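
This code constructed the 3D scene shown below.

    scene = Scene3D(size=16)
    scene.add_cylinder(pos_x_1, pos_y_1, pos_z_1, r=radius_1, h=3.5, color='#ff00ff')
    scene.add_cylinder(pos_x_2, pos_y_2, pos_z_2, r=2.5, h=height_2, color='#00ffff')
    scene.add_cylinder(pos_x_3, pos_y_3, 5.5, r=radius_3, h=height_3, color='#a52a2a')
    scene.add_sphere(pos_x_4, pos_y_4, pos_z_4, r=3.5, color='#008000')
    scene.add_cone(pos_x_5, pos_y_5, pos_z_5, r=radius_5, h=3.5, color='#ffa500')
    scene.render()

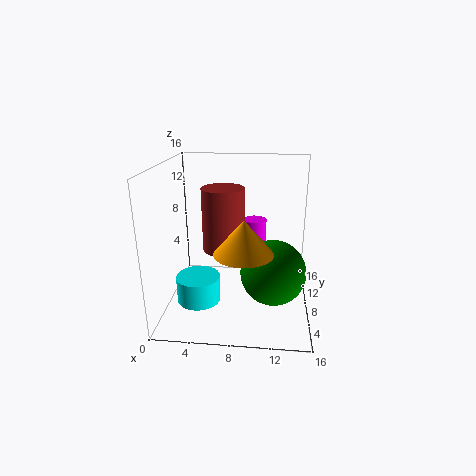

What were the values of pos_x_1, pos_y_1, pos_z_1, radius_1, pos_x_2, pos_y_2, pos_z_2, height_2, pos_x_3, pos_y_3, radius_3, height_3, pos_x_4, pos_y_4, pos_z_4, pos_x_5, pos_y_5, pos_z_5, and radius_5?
pos_x_1 = 9.5; pos_y_1 = 14.5; pos_z_1 = 4.5; radius_1 = 1.5; pos_x_2 = 3.5; pos_y_2 = 7; pos_z_2 = 0.5; height_2 = 3; pos_x_3 = 6; pos_y_3 = 10.5; radius_3 = 2.5; height_3 = 7.5; pos_x_4 = 12; pos_y_4 = 6; pos_z_4 = 5; pos_x_5 = 9; pos_y_5 = 4; pos_z_5 = 8; radius_5 = 3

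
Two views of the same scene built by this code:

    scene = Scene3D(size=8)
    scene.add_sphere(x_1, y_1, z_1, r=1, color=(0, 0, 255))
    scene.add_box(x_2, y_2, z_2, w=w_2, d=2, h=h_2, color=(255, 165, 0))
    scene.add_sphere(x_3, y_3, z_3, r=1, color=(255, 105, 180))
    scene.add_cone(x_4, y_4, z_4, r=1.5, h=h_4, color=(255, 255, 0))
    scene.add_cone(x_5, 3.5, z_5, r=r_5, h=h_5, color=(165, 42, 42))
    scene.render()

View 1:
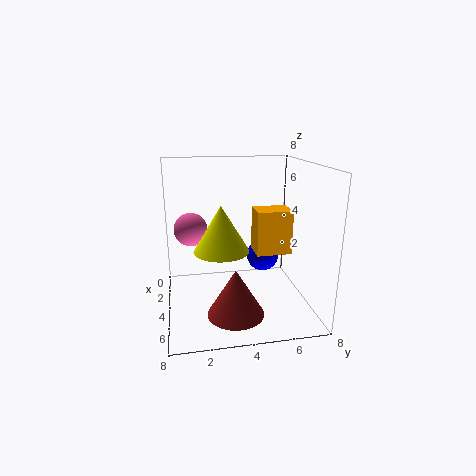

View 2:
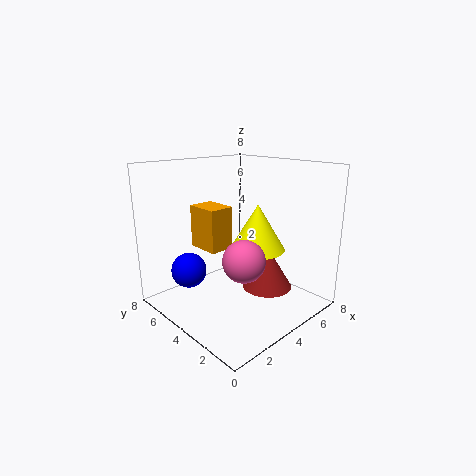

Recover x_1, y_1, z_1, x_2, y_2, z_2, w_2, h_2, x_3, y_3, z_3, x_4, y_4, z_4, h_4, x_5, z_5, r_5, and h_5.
x_1 = 2, y_1 = 6, z_1 = 2, x_2 = 3, y_2 = 5, z_2 = 3, w_2 = 1.5, h_2 = 2.5, x_3 = 2, y_3 = 1.5, z_3 = 4, x_4 = 4.5, y_4 = 3, z_4 = 3.5, h_4 = 2.5, x_5 = 6, z_5 = 0.5, r_5 = 1.5, h_5 = 2.5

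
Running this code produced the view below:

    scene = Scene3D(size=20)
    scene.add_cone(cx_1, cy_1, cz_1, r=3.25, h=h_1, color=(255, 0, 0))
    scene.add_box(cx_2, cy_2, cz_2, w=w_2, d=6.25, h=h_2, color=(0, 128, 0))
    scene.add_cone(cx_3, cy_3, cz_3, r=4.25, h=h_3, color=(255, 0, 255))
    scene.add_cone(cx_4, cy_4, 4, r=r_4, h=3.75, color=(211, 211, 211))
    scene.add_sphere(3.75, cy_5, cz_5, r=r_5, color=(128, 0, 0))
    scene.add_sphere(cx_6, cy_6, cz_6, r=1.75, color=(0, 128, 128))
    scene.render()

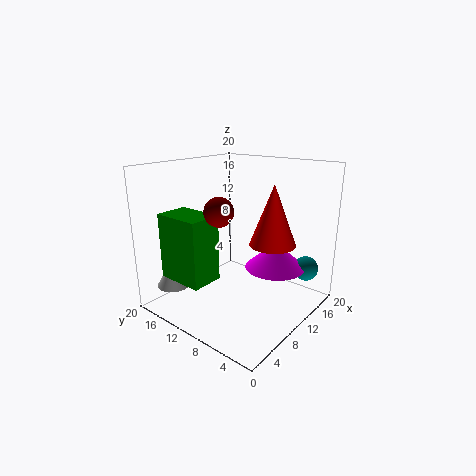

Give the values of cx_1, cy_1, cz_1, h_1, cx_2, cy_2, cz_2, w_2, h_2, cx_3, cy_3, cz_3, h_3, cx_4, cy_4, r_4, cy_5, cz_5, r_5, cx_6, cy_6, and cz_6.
cx_1 = 13
cy_1 = 6.25
cz_1 = 9
h_1 = 8.5
cx_2 = 1
cy_2 = 9.25
cz_2 = 6
w_2 = 4.25
h_2 = 8.5
cx_3 = 13.5
cy_3 = 6
cz_3 = 5.5
h_3 = 3.75
cx_4 = 2.75
cy_4 = 15.5
r_4 = 2.25
cy_5 = 7.75
cz_5 = 15.5
r_5 = 1.75
cx_6 = 16.25
cy_6 = 2.5
cz_6 = 5.25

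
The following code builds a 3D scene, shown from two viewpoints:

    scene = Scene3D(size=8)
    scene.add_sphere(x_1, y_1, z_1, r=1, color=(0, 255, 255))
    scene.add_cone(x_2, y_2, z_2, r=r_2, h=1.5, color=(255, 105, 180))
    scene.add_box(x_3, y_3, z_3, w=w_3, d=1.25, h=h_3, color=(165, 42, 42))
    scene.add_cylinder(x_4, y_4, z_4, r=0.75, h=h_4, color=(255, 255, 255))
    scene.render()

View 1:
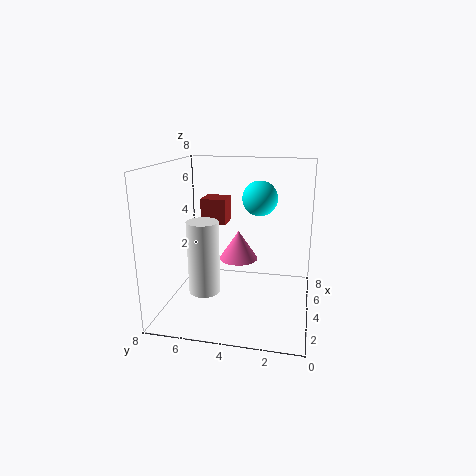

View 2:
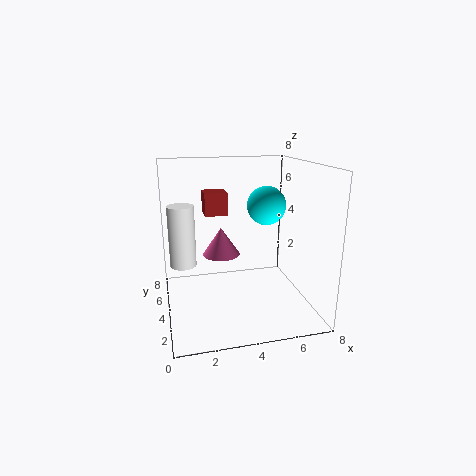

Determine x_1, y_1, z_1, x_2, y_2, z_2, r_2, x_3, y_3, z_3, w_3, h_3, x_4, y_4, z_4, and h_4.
x_1 = 5.25; y_1 = 3; z_1 = 6; x_2 = 3; y_2 = 3.75; z_2 = 3.25; r_2 = 1; x_3 = 2.25; y_3 = 4.25; z_3 = 5.25; w_3 = 1.25; h_3 = 1.25; x_4 = 1; y_4 = 5; z_4 = 2.25; h_4 = 3.5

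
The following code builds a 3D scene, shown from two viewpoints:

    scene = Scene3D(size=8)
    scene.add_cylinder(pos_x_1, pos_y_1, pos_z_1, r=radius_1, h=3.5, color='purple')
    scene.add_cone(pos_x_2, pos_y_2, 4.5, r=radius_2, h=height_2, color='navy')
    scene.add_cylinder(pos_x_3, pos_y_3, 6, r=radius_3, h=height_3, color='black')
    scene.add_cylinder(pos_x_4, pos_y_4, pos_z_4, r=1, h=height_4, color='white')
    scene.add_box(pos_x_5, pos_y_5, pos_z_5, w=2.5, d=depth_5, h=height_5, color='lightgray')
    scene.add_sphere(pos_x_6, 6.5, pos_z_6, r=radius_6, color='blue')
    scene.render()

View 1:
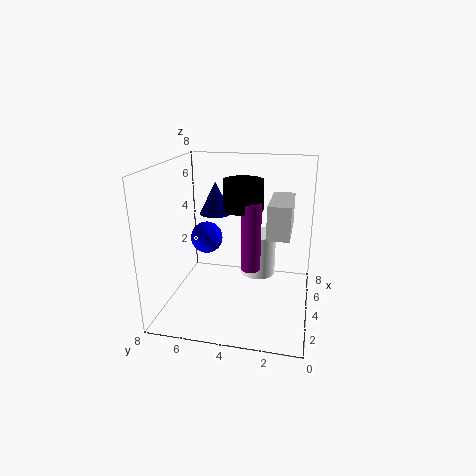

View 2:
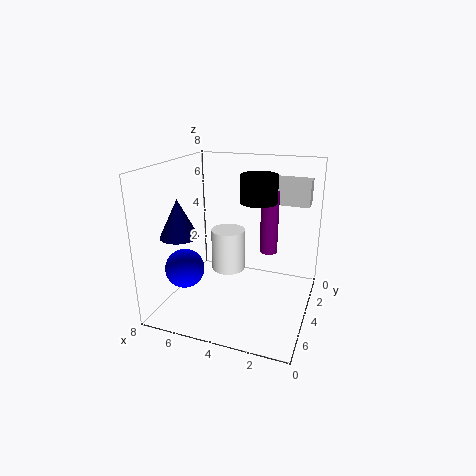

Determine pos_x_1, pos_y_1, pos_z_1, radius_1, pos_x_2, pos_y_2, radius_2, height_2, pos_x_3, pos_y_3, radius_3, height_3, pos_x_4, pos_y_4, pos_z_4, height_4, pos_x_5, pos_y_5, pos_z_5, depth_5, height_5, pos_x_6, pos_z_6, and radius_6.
pos_x_1 = 2.5
pos_y_1 = 3
pos_z_1 = 3
radius_1 = 0.5
pos_x_2 = 6.5
pos_y_2 = 6
radius_2 = 1
height_2 = 2
pos_x_3 = 3
pos_y_3 = 3.5
radius_3 = 1
height_3 = 1.5
pos_x_4 = 5
pos_y_4 = 3
pos_z_4 = 1.5
height_4 = 2.5
pos_x_5 = 0.5
pos_y_5 = 1
pos_z_5 = 5.5
depth_5 = 1
height_5 = 1.5
pos_x_6 = 6
pos_z_6 = 3
radius_6 = 1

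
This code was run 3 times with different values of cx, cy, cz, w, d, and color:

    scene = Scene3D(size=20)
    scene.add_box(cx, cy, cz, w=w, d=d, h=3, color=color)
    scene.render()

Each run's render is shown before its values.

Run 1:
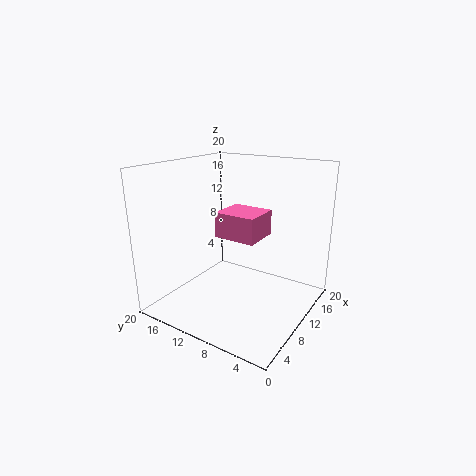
cx = 3.5; cy = 4; cz = 12.5; w = 4.5; d = 5; color = 'hotpink'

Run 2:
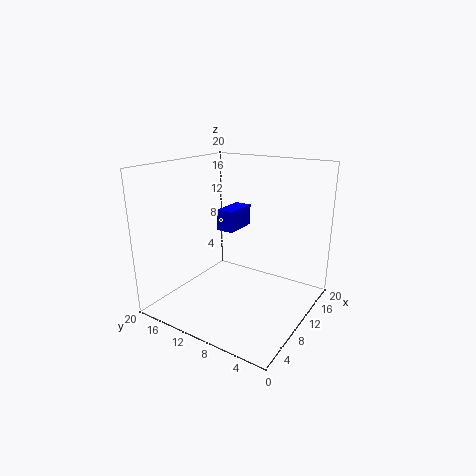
cx = 10; cy = 11; cz = 10.5; w = 5; d = 2.5; color = 'blue'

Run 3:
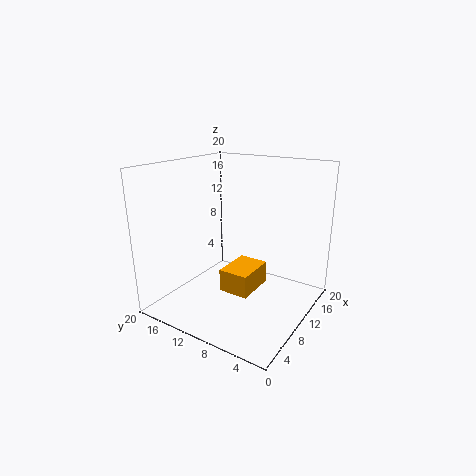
cx = 5.5; cy = 6; cz = 4; w = 5.5; d = 4; color = 'orange'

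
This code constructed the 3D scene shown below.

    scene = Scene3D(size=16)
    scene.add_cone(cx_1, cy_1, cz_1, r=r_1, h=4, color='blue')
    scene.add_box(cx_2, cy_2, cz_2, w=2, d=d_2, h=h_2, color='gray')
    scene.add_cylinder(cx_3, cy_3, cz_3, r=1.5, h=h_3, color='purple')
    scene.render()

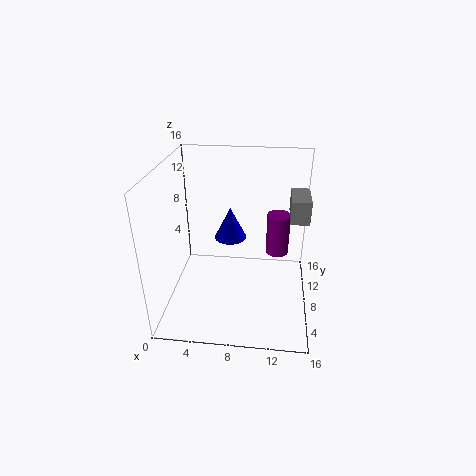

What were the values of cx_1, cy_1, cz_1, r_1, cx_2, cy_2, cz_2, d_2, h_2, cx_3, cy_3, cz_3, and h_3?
cx_1 = 6.5, cy_1 = 12.5, cz_1 = 5.5, r_1 = 2, cx_2 = 13.5, cy_2 = 7, cz_2 = 10.5, d_2 = 4, h_2 = 2.5, cx_3 = 12.5, cy_3 = 14.5, cz_3 = 2.5, h_3 = 5.5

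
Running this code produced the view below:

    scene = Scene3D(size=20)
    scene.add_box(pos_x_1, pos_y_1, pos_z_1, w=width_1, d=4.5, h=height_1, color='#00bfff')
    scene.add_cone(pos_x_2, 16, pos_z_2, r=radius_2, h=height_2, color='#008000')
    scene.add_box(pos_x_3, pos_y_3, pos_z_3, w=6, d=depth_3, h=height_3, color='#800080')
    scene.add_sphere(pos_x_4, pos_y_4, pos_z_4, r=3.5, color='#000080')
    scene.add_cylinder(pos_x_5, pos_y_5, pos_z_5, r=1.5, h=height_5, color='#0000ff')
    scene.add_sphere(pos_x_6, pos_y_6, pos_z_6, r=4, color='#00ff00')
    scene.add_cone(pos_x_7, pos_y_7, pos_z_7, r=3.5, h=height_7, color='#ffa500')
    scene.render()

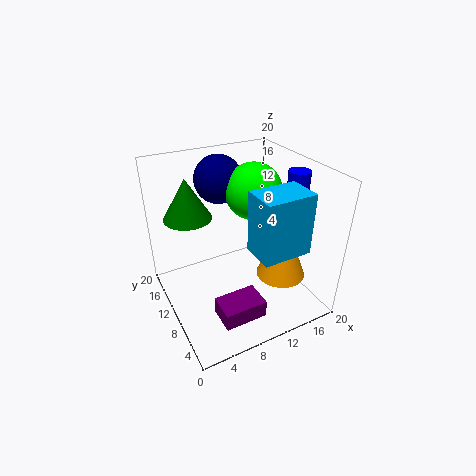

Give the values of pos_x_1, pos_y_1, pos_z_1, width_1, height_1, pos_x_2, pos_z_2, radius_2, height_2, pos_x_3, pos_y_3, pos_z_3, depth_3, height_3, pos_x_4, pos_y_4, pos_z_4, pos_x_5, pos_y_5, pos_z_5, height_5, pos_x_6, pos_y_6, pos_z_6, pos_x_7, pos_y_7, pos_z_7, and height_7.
pos_x_1 = 9.5, pos_y_1 = 2, pos_z_1 = 10.5, width_1 = 6.5, height_1 = 8, pos_x_2 = 5, pos_z_2 = 11.5, radius_2 = 3.5, height_2 = 6, pos_x_3 = 5, pos_y_3 = 3.5, pos_z_3 = 0.5, depth_3 = 4, height_3 = 2.5, pos_x_4 = 10, pos_y_4 = 16, pos_z_4 = 16.5, pos_x_5 = 18, pos_y_5 = 8, pos_z_5 = 14.5, height_5 = 4.5, pos_x_6 = 13.5, pos_y_6 = 12, pos_z_6 = 15.5, pos_x_7 = 15.5, pos_y_7 = 7, pos_z_7 = 4, height_7 = 9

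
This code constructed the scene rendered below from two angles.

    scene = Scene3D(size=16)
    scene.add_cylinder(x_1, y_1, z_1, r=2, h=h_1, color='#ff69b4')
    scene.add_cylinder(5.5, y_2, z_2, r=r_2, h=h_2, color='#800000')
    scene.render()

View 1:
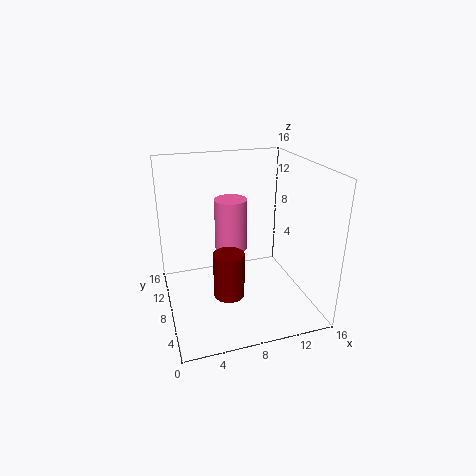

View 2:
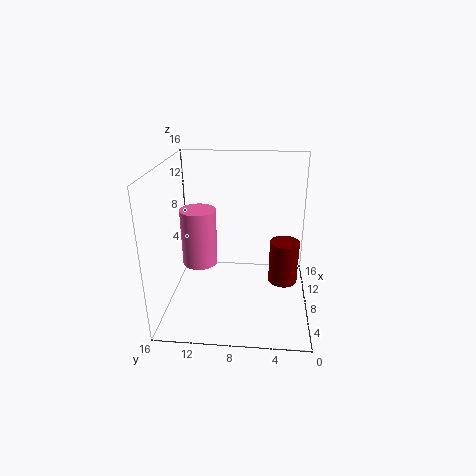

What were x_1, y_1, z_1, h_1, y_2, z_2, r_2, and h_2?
x_1 = 8.5
y_1 = 12.5
z_1 = 4.5
h_1 = 6.5
y_2 = 3
z_2 = 4.5
r_2 = 1.5
h_2 = 4.5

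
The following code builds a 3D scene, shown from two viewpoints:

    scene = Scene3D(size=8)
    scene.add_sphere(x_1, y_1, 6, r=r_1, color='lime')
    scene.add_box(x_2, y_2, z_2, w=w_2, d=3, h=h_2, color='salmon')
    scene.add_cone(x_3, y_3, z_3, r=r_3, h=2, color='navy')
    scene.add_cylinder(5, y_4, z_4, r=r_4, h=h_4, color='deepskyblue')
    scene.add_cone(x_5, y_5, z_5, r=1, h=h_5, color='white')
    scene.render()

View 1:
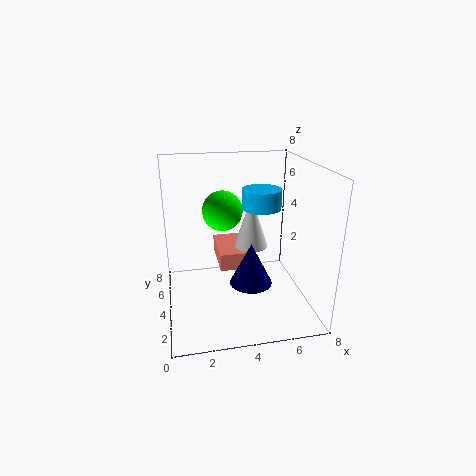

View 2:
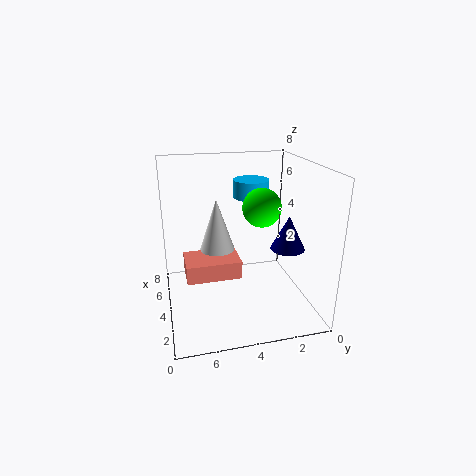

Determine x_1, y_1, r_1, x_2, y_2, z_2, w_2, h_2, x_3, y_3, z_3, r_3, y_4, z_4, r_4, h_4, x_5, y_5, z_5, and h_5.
x_1 = 3
y_1 = 3
r_1 = 1
x_2 = 3
y_2 = 4
z_2 = 2
w_2 = 2
h_2 = 1
x_3 = 4
y_3 = 1
z_3 = 3
r_3 = 1
y_4 = 3
z_4 = 6
r_4 = 1
h_4 = 1
x_5 = 5
y_5 = 5
z_5 = 3
h_5 = 3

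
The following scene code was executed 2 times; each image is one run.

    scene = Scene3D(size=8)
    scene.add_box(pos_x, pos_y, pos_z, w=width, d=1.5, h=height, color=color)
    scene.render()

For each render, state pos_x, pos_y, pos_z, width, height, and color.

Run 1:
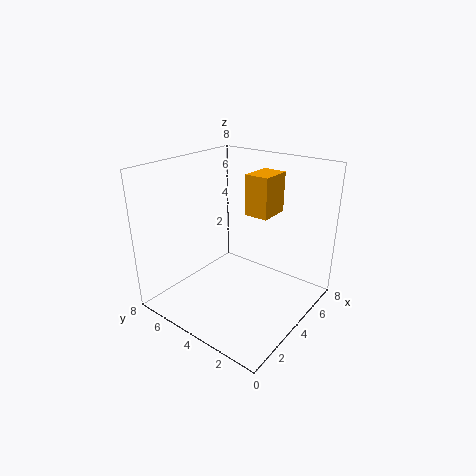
pos_x = 6, pos_y = 3.5, pos_z = 4.5, width = 2, height = 2.5, color = 'orange'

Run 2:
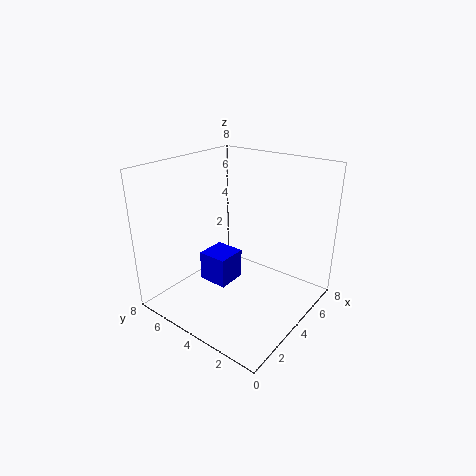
pos_x = 1.5, pos_y = 3, pos_z = 2.5, width = 1.5, height = 1.5, color = 'blue'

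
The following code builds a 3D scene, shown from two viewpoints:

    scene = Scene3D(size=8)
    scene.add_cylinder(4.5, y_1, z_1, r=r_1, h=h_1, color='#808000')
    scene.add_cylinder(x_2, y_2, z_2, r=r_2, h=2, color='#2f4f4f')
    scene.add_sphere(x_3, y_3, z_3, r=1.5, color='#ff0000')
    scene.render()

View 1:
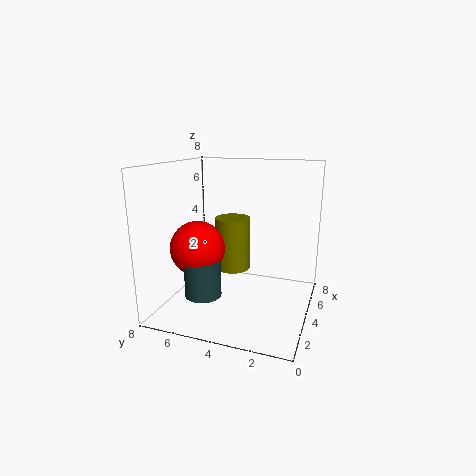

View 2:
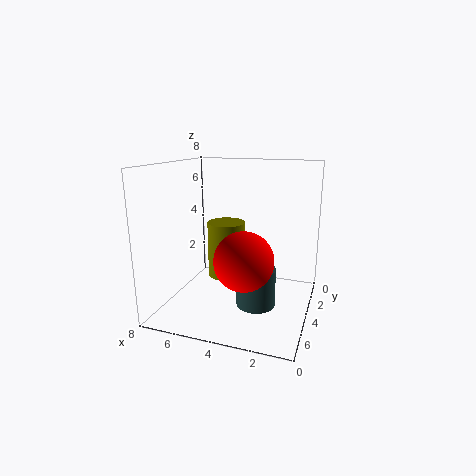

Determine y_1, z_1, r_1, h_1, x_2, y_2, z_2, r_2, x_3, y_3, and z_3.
y_1 = 4.5, z_1 = 2, r_1 = 1, h_1 = 3, x_2 = 2.5, y_2 = 5.5, z_2 = 1, r_2 = 1, x_3 = 3, y_3 = 6, z_3 = 3.5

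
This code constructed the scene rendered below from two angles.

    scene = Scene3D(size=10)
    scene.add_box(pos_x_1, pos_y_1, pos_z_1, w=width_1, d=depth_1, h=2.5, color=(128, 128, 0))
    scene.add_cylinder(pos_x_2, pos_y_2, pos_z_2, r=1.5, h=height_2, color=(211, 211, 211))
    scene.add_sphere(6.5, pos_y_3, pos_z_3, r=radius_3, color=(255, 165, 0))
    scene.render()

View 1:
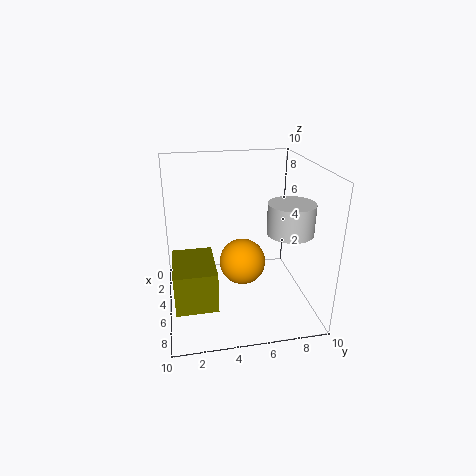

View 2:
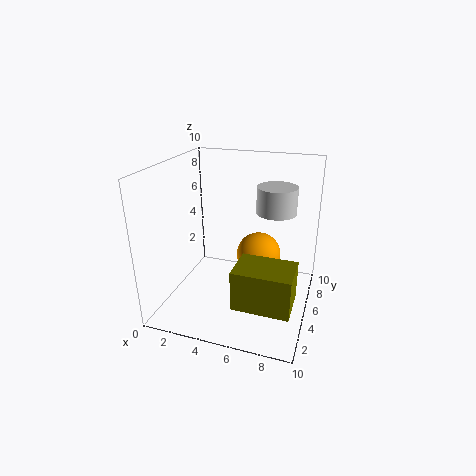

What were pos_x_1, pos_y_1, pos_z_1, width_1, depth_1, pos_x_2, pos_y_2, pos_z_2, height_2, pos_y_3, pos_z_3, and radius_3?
pos_x_1 = 6
pos_y_1 = 0.5
pos_z_1 = 2.5
width_1 = 3.5
depth_1 = 2.5
pos_x_2 = 7
pos_y_2 = 8
pos_z_2 = 6
height_2 = 2
pos_y_3 = 5
pos_z_3 = 4
radius_3 = 1.5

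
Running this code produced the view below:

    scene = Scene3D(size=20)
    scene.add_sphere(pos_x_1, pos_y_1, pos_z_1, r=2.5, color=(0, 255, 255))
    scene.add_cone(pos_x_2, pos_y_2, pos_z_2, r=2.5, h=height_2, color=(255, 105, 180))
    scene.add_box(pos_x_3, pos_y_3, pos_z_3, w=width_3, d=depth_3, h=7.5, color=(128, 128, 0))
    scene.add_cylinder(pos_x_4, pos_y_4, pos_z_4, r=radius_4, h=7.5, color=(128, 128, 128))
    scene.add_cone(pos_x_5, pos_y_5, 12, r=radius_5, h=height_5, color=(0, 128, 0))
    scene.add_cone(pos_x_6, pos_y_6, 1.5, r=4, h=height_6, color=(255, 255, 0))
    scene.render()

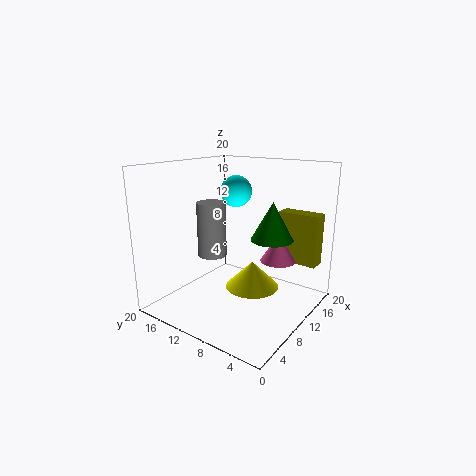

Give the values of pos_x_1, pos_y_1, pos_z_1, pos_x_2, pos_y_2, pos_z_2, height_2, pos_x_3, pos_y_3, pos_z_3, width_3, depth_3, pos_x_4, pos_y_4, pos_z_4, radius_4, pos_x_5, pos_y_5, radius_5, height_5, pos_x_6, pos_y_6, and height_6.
pos_x_1 = 16.5, pos_y_1 = 15, pos_z_1 = 15, pos_x_2 = 13.5, pos_y_2 = 5.5, pos_z_2 = 6.5, height_2 = 4, pos_x_3 = 16, pos_y_3 = 1, pos_z_3 = 5.5, width_3 = 2.5, depth_3 = 6, pos_x_4 = 8, pos_y_4 = 13, pos_z_4 = 7.5, radius_4 = 2, pos_x_5 = 7, pos_y_5 = 3, radius_5 = 2.5, height_5 = 4.5, pos_x_6 = 13, pos_y_6 = 9.5, height_6 = 4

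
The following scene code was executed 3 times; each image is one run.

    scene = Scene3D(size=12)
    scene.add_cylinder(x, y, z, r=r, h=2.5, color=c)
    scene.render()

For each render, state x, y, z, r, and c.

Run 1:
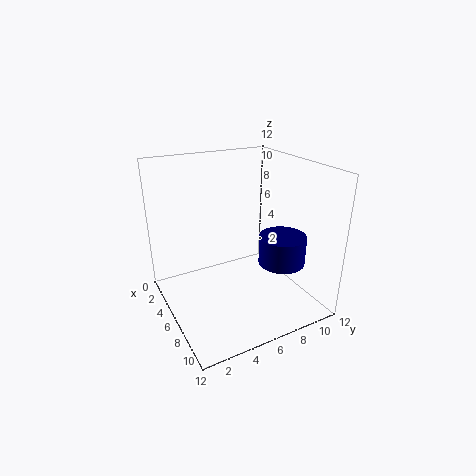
x = 7.5; y = 9.5; z = 3.5; r = 2; c = 'navy'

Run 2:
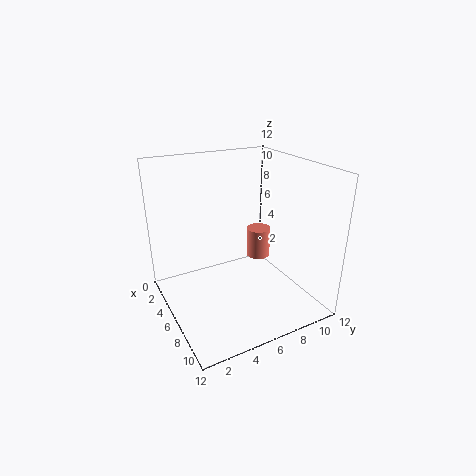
x = 6; y = 8; z = 4; r = 1; c = 'salmon'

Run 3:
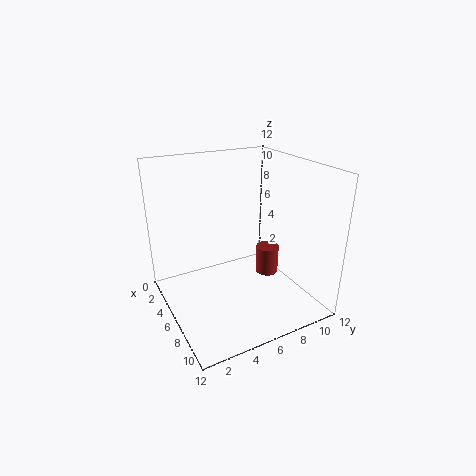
x = 6; y = 9; z = 2; r = 1; c = 'brown'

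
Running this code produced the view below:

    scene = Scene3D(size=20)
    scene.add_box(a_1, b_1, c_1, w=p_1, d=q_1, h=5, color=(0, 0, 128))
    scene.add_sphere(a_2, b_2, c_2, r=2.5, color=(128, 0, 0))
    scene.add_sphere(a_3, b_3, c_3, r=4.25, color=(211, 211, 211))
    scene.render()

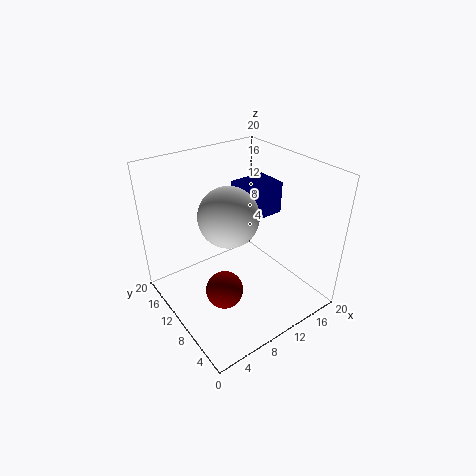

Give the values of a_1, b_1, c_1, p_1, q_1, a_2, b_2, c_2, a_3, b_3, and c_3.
a_1 = 14
b_1 = 12.25
c_1 = 10
p_1 = 6
q_1 = 5
a_2 = 5.75
b_2 = 7.25
c_2 = 4.75
a_3 = 9.5
b_3 = 11.5
c_3 = 12.75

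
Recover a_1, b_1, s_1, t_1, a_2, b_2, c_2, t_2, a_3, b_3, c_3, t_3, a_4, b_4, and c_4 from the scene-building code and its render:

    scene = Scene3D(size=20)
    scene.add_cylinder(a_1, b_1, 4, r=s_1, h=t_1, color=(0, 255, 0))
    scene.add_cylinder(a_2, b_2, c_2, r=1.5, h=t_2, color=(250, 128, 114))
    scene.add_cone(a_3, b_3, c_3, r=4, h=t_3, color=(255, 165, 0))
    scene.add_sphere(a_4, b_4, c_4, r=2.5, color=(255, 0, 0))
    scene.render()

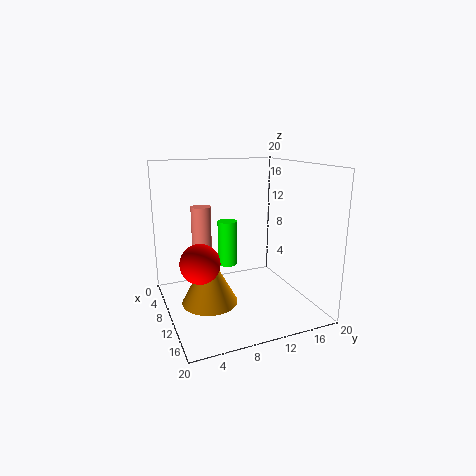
a_1 = 4.5
b_1 = 10.5
s_1 = 1.5
t_1 = 7
a_2 = 4
b_2 = 6.5
c_2 = 4.5
t_2 = 9
a_3 = 9
b_3 = 6
c_3 = 0.5
t_3 = 7.5
a_4 = 13.5
b_4 = 3.5
c_4 = 8.5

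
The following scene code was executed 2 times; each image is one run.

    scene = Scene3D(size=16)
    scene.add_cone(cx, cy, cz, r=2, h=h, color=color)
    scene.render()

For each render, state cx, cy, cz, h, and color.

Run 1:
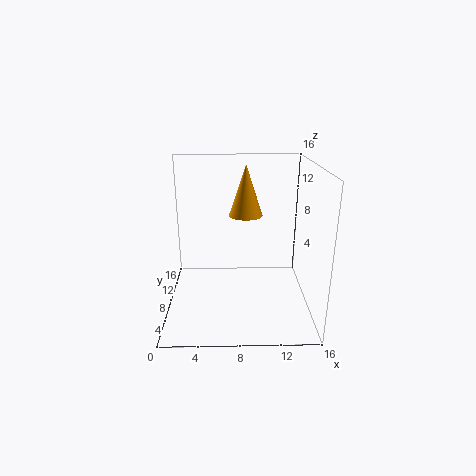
cx = 9
cy = 11.5
cz = 9.5
h = 6
color = 'orange'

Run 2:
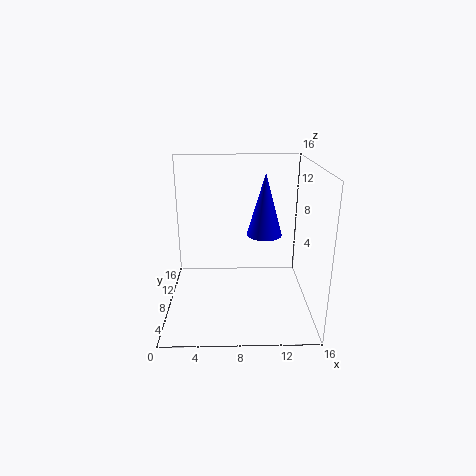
cx = 11
cy = 9
cz = 8
h = 7
color = 'blue'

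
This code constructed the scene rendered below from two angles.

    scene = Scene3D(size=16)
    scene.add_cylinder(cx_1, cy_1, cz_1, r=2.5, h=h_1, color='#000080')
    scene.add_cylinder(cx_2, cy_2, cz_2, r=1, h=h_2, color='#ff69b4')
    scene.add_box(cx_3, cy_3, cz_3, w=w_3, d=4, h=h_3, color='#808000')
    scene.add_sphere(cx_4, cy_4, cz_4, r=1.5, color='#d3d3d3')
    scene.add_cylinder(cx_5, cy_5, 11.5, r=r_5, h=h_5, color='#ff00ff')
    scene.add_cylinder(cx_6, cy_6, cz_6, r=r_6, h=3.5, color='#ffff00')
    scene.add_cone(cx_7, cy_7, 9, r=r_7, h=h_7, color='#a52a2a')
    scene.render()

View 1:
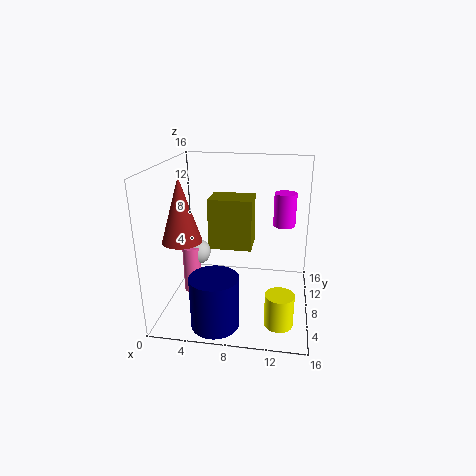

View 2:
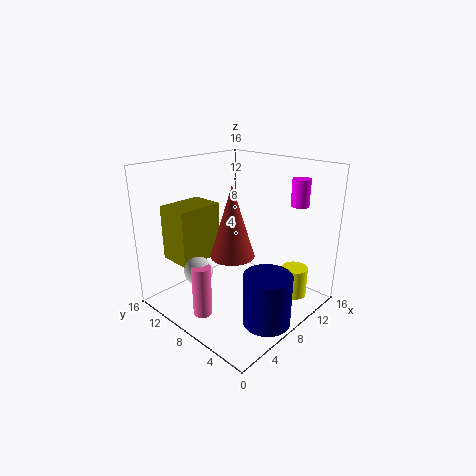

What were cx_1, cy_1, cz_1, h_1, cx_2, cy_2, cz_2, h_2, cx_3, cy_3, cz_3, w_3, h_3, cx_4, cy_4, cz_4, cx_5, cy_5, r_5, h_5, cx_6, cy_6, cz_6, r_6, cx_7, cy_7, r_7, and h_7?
cx_1 = 6.5
cy_1 = 2.5
cz_1 = 0.5
h_1 = 5.5
cx_2 = 2.5
cy_2 = 8
cz_2 = 1
h_2 = 5.5
cx_3 = 3.5
cy_3 = 12
cz_3 = 4.5
w_3 = 5.5
h_3 = 6.5
cx_4 = 3
cy_4 = 9
cz_4 = 5.5
cx_5 = 13
cy_5 = 3.5
r_5 = 1
h_5 = 3
cx_6 = 13
cy_6 = 3.5
cz_6 = 0.5
r_6 = 1.5
cx_7 = 3
cy_7 = 4
r_7 = 2
h_7 = 6.5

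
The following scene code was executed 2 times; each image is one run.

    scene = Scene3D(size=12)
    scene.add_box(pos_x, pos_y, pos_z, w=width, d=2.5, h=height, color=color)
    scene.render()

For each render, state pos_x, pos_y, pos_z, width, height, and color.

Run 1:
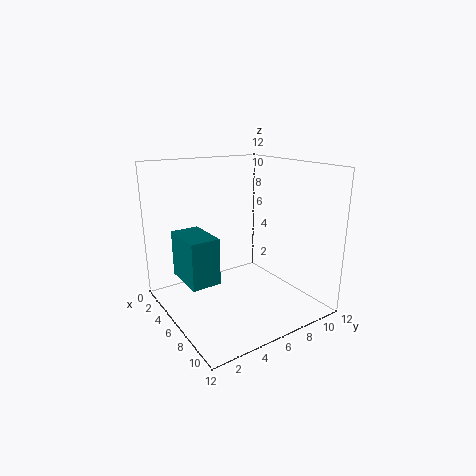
pos_x = 2; pos_y = 1.75; pos_z = 2.25; width = 4; height = 4; color = 'teal'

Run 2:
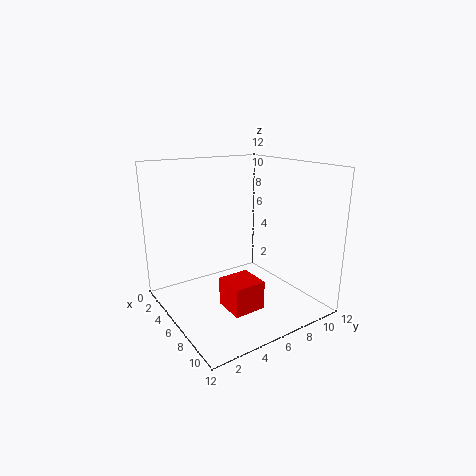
pos_x = 7.5; pos_y = 3.25; pos_z = 1.5; width = 2.5; height = 2.25; color = 'red'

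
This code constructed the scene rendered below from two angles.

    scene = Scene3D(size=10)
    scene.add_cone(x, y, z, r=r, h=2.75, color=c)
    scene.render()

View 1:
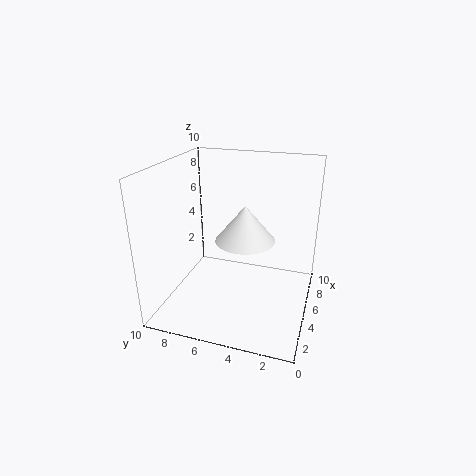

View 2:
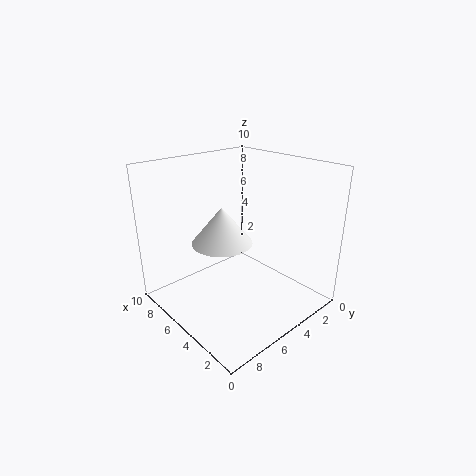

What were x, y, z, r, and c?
x = 6.75, y = 5, z = 4, r = 2.25, c = 'white'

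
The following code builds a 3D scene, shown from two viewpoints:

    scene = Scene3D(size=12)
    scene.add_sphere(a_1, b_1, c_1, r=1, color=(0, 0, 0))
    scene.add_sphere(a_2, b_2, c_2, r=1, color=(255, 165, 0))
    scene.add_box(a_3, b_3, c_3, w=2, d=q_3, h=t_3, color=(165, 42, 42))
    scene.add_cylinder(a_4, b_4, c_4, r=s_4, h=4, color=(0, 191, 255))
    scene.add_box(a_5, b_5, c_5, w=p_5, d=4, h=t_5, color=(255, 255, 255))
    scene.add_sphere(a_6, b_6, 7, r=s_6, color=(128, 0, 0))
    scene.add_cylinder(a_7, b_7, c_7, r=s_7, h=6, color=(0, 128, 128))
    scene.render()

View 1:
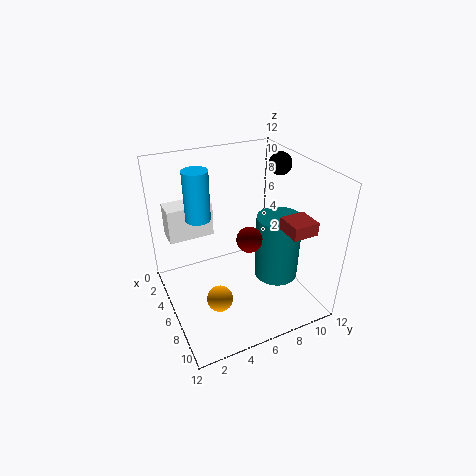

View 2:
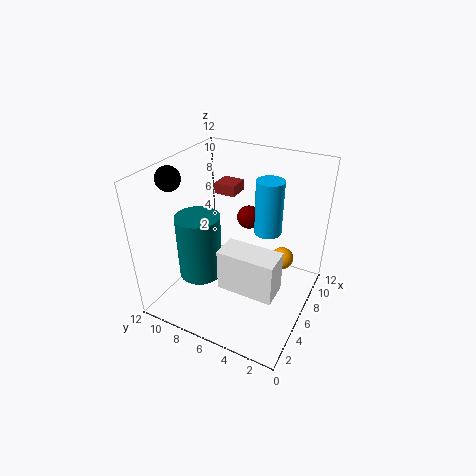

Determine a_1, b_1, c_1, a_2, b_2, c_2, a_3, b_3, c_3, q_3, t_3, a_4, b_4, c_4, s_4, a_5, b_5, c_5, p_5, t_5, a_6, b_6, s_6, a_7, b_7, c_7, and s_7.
a_1 = 4, b_1 = 11, c_1 = 11, a_2 = 9, b_2 = 3, c_2 = 3, a_3 = 9, b_3 = 8, c_3 = 8, q_3 = 2, t_3 = 1, a_4 = 5, b_4 = 3, c_4 = 8, s_4 = 1, a_5 = 1, b_5 = 1, c_5 = 5, p_5 = 2, t_5 = 3, a_6 = 8, b_6 = 6, s_6 = 1, a_7 = 6, b_7 = 10, c_7 = 1, s_7 = 2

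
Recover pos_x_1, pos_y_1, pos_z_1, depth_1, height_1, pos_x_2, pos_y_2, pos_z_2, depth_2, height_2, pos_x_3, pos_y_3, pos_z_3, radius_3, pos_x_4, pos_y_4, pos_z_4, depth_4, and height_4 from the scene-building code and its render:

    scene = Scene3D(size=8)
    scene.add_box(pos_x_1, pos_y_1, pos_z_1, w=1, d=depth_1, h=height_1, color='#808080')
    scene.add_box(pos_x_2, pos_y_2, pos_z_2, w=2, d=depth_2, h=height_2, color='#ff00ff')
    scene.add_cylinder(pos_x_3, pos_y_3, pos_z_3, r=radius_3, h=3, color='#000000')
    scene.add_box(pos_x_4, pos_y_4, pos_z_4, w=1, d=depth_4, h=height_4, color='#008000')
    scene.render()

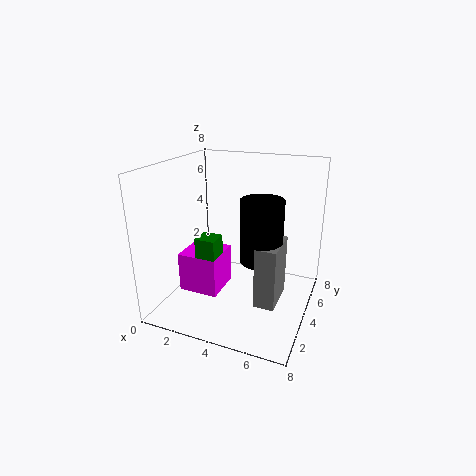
pos_x_1 = 6
pos_y_1 = 1
pos_z_1 = 2
depth_1 = 2
height_1 = 3
pos_x_2 = 2
pos_y_2 = 1
pos_z_2 = 2
depth_2 = 2
height_2 = 2
pos_x_3 = 6
pos_y_3 = 2
pos_z_3 = 4
radius_3 = 1
pos_x_4 = 3
pos_y_4 = 1
pos_z_4 = 3
depth_4 = 1
height_4 = 2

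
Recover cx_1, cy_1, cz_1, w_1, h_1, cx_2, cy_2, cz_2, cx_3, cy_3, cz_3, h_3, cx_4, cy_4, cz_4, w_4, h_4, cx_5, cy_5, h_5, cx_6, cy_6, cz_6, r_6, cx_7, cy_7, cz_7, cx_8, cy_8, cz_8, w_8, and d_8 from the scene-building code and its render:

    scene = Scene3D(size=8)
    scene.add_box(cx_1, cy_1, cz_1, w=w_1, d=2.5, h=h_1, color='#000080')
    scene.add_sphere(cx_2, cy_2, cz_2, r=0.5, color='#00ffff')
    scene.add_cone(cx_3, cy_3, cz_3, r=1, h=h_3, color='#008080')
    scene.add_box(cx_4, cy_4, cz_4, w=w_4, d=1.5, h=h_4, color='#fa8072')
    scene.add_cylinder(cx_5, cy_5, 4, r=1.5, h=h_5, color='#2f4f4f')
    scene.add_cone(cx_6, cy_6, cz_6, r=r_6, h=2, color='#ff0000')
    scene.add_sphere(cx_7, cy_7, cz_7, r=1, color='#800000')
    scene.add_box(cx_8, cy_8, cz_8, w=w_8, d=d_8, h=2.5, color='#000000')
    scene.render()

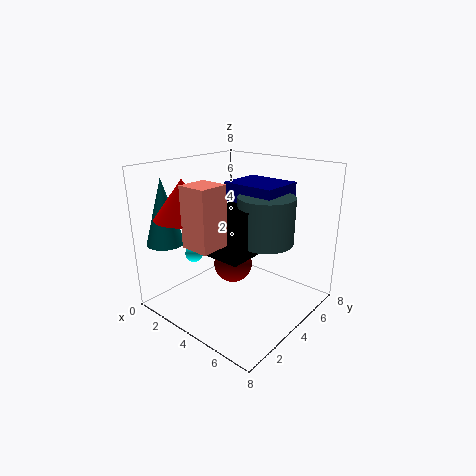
cx_1 = 3
cy_1 = 4
cz_1 = 6
w_1 = 3
h_1 = 1
cx_2 = 2
cy_2 = 2.5
cz_2 = 3
cx_3 = 1.5
cy_3 = 1
cz_3 = 4
h_3 = 3.5
cx_4 = 3.5
cy_4 = 0.5
cz_4 = 4.5
w_4 = 1.5
h_4 = 3
cx_5 = 5.5
cy_5 = 4.5
h_5 = 2.5
cx_6 = 2.5
cy_6 = 1.5
cz_6 = 5.5
r_6 = 1.5
cx_7 = 4.5
cy_7 = 3
cz_7 = 3
cx_8 = 3.5
cy_8 = 2
cz_8 = 3.5
w_8 = 2
d_8 = 2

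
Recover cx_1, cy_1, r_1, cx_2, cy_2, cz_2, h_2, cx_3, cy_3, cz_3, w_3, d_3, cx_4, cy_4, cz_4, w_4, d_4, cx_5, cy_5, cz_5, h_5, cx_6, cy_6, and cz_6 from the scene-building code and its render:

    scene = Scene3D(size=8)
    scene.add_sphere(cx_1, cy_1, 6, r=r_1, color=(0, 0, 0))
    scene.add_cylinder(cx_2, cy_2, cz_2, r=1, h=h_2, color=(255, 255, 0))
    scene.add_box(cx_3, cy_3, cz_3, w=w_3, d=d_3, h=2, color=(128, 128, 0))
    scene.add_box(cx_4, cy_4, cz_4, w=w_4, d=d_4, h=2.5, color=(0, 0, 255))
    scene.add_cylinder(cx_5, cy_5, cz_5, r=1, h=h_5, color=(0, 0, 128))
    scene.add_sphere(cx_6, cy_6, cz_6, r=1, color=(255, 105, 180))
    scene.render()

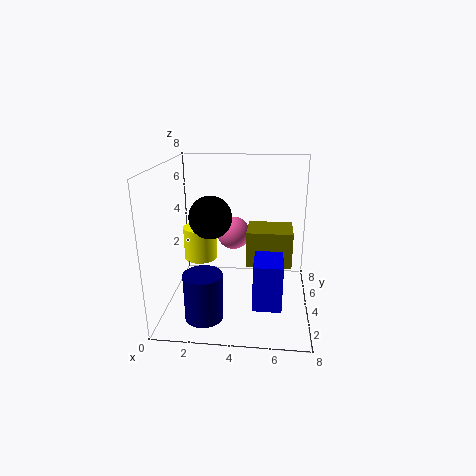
cx_1 = 3, cy_1 = 1.5, r_1 = 1, cx_2 = 1.5, cy_2 = 5.5, cz_2 = 2, h_2 = 2, cx_3 = 4.5, cy_3 = 3.5, cz_3 = 2.5, w_3 = 2.5, d_3 = 2, cx_4 = 5, cy_4 = 1.5, cz_4 = 1, w_4 = 1.5, d_4 = 2, cx_5 = 2.5, cy_5 = 1.5, cz_5 = 0.5, h_5 = 2.5, cx_6 = 3.5, cy_6 = 6, cz_6 = 3.5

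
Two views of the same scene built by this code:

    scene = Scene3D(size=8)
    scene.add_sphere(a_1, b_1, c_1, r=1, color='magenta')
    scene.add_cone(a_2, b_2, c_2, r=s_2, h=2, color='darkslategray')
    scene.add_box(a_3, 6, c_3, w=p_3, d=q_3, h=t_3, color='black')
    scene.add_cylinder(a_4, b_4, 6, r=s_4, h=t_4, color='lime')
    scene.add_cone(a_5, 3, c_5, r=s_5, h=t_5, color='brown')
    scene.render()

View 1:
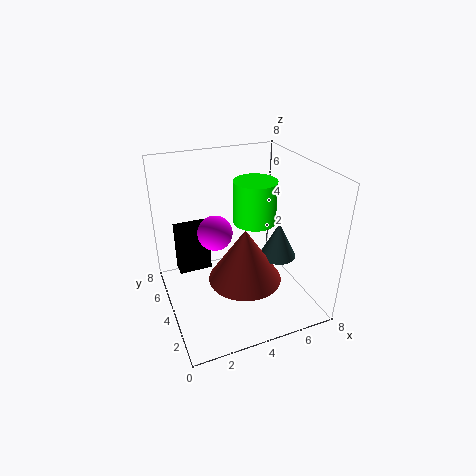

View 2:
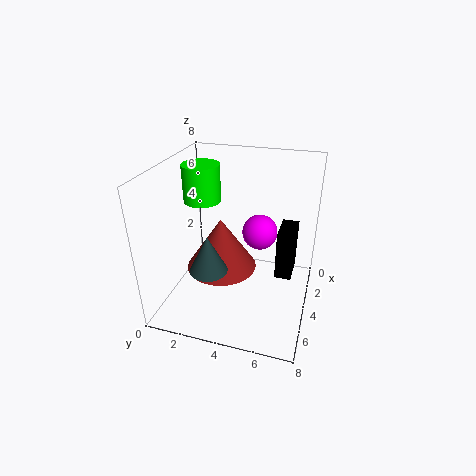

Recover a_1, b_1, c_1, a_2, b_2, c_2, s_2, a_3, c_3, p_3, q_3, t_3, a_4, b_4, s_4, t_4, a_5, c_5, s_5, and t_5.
a_1 = 3, b_1 = 5, c_1 = 4, a_2 = 6, b_2 = 3, c_2 = 3, s_2 = 1, a_3 = 1, c_3 = 1, p_3 = 2, q_3 = 1, t_3 = 3, a_4 = 4, b_4 = 2, s_4 = 1, t_4 = 2, a_5 = 4, c_5 = 2, s_5 = 2, t_5 = 3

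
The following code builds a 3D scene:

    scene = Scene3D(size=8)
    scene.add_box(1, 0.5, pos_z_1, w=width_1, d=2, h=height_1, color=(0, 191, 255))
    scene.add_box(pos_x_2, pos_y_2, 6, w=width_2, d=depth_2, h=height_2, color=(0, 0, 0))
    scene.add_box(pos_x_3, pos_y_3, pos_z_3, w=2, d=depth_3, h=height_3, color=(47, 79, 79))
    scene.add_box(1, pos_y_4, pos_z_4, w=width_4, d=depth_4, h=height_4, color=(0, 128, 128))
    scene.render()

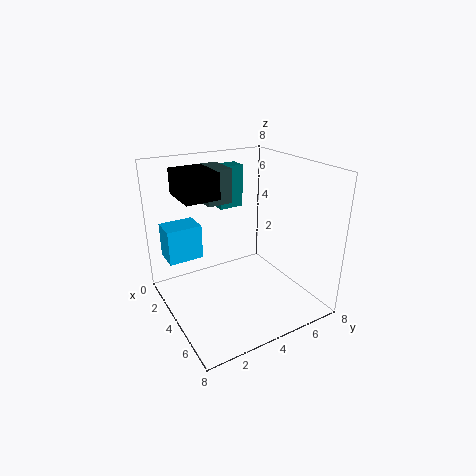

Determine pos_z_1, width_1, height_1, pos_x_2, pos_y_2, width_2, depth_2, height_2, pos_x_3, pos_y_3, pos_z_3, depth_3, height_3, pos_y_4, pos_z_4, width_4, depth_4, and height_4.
pos_z_1 = 2.5, width_1 = 1.5, height_1 = 2, pos_x_2 = 0.5, pos_y_2 = 1.5, width_2 = 2.5, depth_2 = 2, height_2 = 1.5, pos_x_3 = 0.5, pos_y_3 = 3, pos_z_3 = 5.5, depth_3 = 1.5, height_3 = 2, pos_y_4 = 4, pos_z_4 = 5, width_4 = 1, depth_4 = 1.5, height_4 = 2.5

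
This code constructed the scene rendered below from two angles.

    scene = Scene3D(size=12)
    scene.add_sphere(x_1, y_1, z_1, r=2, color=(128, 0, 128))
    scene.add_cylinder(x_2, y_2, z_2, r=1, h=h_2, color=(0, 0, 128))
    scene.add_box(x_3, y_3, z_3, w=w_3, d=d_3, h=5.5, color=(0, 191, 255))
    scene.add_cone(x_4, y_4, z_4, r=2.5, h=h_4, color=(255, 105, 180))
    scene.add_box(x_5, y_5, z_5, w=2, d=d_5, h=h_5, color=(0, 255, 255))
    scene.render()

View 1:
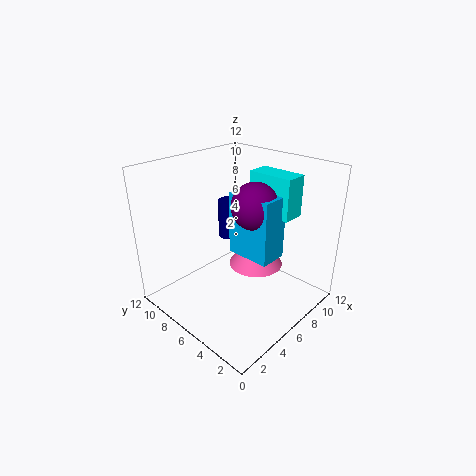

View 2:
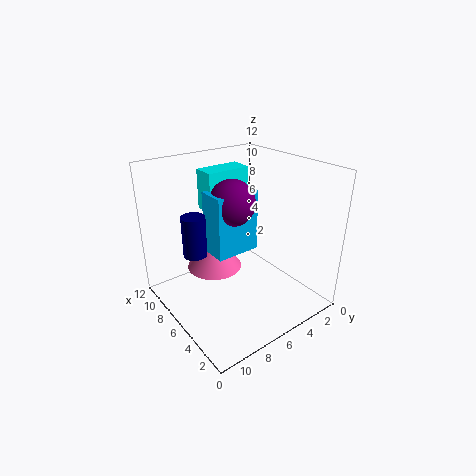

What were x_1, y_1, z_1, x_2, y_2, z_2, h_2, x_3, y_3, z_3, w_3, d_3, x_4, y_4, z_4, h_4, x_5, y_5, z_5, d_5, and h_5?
x_1 = 7.5; y_1 = 5.5; z_1 = 8.5; x_2 = 8; y_2 = 9; z_2 = 4.5; h_2 = 3.5; x_3 = 6.5; y_3 = 3.5; z_3 = 4; w_3 = 2.5; d_3 = 4; x_4 = 9; y_4 = 6.5; z_4 = 2; h_4 = 3.5; x_5 = 8.5; y_5 = 3; z_5 = 7.5; d_5 = 4; h_5 = 3.5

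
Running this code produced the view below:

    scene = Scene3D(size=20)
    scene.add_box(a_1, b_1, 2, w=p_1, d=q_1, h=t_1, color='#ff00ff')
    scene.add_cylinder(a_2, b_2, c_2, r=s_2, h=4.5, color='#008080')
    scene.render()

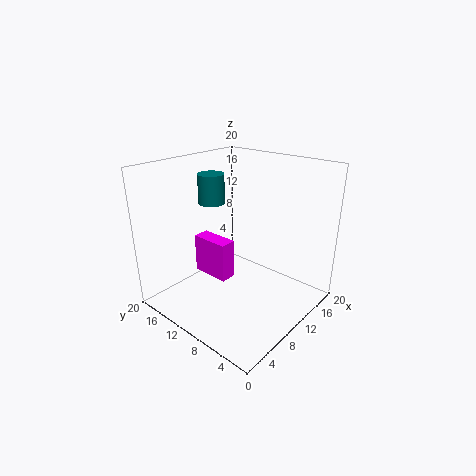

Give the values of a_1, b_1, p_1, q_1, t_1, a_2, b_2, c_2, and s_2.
a_1 = 9.5, b_1 = 12.5, p_1 = 2.5, q_1 = 6, t_1 = 6, a_2 = 12, b_2 = 17, c_2 = 13, s_2 = 2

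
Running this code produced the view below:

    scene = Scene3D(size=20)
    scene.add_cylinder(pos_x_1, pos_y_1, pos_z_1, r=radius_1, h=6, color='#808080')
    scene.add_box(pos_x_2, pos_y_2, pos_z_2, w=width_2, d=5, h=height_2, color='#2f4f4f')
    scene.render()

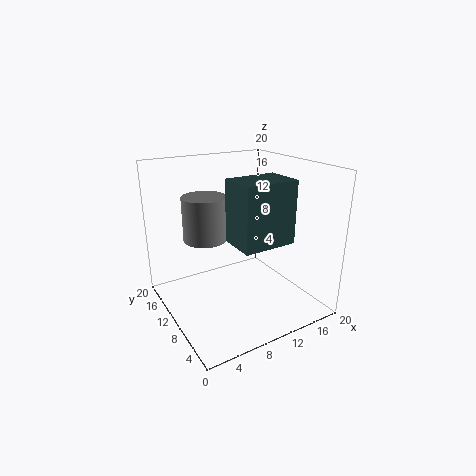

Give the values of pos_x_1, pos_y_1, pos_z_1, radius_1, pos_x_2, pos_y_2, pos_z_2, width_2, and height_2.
pos_x_1 = 6
pos_y_1 = 12
pos_z_1 = 10
radius_1 = 3
pos_x_2 = 7
pos_y_2 = 3
pos_z_2 = 11
width_2 = 7
height_2 = 8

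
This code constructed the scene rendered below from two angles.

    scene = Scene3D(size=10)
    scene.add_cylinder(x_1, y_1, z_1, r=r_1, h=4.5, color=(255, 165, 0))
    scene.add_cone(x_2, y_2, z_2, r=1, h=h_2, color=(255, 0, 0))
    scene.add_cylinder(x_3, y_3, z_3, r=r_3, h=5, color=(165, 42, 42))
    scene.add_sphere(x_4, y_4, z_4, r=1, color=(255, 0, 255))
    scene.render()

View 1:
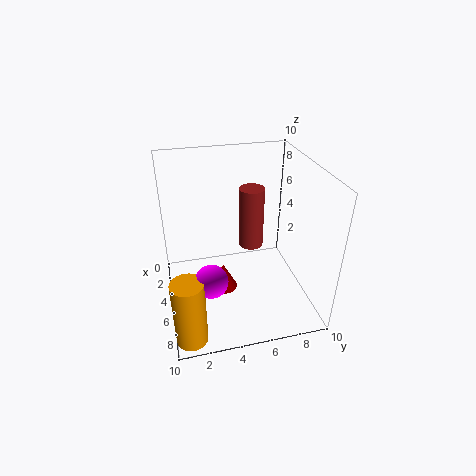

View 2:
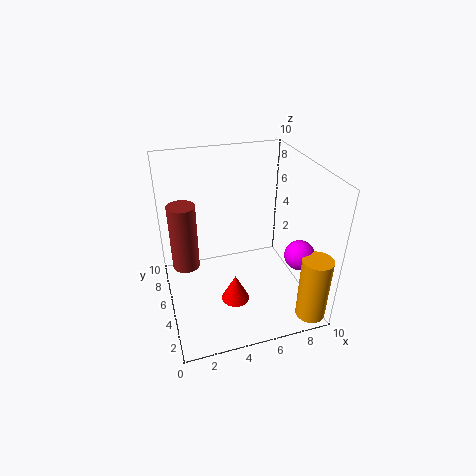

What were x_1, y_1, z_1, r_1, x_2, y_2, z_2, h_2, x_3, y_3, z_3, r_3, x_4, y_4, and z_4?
x_1 = 9
y_1 = 1
z_1 = 0.5
r_1 = 1
x_2 = 4.5
y_2 = 4
z_2 = 0.5
h_2 = 2
x_3 = 1.5
y_3 = 7
z_3 = 2
r_3 = 1
x_4 = 8.5
y_4 = 2.5
z_4 = 4.5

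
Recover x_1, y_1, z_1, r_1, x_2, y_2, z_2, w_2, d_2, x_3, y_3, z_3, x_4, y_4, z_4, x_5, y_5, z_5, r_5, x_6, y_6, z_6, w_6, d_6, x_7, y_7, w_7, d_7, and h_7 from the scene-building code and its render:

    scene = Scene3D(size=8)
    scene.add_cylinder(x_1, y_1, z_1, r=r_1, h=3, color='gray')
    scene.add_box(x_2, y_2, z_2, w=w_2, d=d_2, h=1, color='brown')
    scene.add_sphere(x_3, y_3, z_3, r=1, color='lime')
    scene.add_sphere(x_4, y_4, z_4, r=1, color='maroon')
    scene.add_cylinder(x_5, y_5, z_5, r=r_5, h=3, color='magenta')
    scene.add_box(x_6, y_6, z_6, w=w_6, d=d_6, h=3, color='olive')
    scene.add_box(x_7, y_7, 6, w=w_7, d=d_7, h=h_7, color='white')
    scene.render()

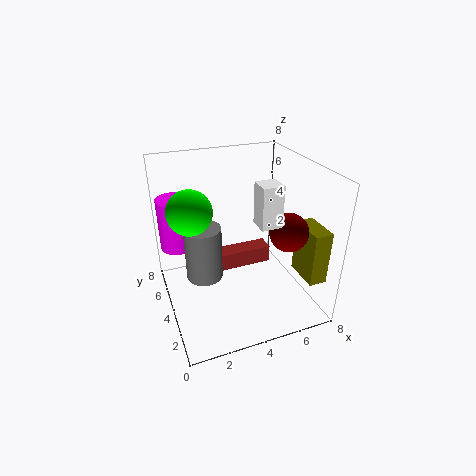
x_1 = 2; y_1 = 4; z_1 = 2; r_1 = 1; x_2 = 3; y_2 = 4; z_2 = 2; w_2 = 3; d_2 = 1; x_3 = 1; y_3 = 2; z_3 = 7; x_4 = 6; y_4 = 2; z_4 = 5; x_5 = 1; y_5 = 6; z_5 = 3; r_5 = 1; x_6 = 7; y_6 = 1; z_6 = 2; w_6 = 1; d_6 = 2; x_7 = 4; y_7 = 1; w_7 = 1; d_7 = 1; h_7 = 2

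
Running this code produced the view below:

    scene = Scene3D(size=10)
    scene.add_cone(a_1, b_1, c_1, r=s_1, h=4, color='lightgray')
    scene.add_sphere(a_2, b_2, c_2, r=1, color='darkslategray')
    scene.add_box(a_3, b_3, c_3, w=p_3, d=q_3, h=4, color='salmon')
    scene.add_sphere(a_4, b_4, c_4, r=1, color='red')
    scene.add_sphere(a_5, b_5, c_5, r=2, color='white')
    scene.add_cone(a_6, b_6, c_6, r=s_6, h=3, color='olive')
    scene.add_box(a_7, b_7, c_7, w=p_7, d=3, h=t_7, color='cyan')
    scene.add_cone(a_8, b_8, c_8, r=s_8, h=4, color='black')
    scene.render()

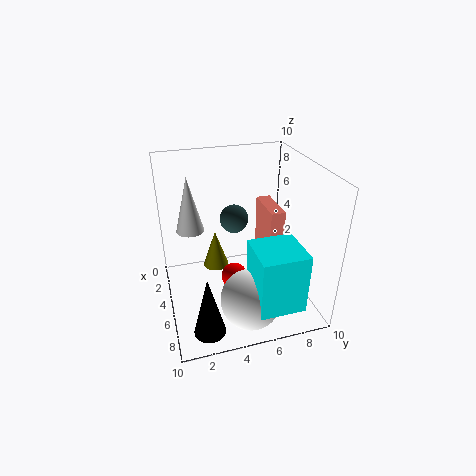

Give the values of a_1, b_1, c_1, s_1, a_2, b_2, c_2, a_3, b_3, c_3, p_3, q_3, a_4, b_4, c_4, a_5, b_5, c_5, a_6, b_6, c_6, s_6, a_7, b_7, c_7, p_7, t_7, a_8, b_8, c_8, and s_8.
a_1 = 3, b_1 = 2, c_1 = 5, s_1 = 1, a_2 = 4, b_2 = 5, c_2 = 6, a_3 = 3, b_3 = 7, c_3 = 3, p_3 = 3, q_3 = 1, a_4 = 4, b_4 = 5, c_4 = 1, a_5 = 8, b_5 = 5, c_5 = 2, a_6 = 2, b_6 = 4, c_6 = 1, s_6 = 1, a_7 = 7, b_7 = 5, c_7 = 2, p_7 = 3, t_7 = 4, a_8 = 9, b_8 = 2, c_8 = 1, s_8 = 1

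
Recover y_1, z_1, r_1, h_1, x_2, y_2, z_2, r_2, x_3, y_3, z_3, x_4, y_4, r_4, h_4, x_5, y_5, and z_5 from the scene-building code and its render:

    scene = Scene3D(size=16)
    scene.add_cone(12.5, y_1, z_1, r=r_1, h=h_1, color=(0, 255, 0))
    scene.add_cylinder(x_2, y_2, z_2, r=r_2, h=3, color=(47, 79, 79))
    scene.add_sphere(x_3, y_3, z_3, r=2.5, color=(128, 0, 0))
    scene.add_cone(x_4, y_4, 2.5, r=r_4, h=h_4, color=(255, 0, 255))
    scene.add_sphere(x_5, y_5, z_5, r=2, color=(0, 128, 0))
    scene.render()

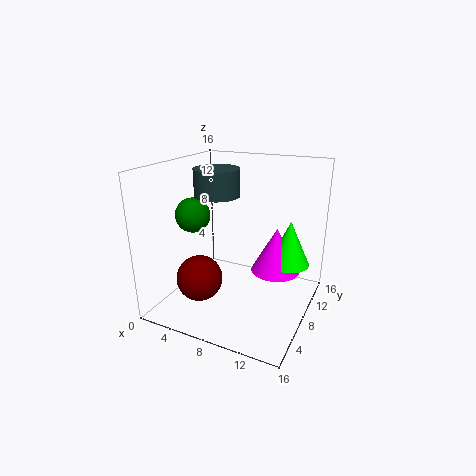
y_1 = 13, z_1 = 3.5, r_1 = 2.5, h_1 = 5.5, x_2 = 5.5, y_2 = 8, z_2 = 12.5, r_2 = 2.5, x_3 = 5, y_3 = 4.5, z_3 = 4, x_4 = 11, y_4 = 12.5, r_4 = 3, h_4 = 5.5, x_5 = 2.5, y_5 = 7.5, z_5 = 10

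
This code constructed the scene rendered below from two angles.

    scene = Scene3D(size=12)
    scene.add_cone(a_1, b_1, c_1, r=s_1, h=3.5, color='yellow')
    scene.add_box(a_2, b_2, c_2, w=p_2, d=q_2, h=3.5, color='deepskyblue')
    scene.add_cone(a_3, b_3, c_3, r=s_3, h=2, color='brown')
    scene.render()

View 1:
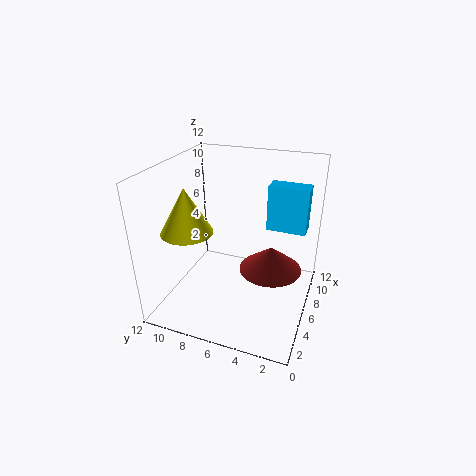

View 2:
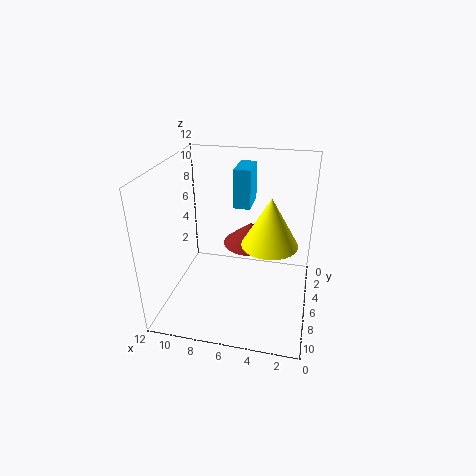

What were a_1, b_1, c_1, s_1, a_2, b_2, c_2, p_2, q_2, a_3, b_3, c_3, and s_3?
a_1 = 3; b_1 = 9; c_1 = 7.5; s_1 = 2; a_2 = 5.5; b_2 = 0.5; c_2 = 7.5; p_2 = 1.5; q_2 = 3; a_3 = 5.5; b_3 = 3; c_3 = 4; s_3 = 2.5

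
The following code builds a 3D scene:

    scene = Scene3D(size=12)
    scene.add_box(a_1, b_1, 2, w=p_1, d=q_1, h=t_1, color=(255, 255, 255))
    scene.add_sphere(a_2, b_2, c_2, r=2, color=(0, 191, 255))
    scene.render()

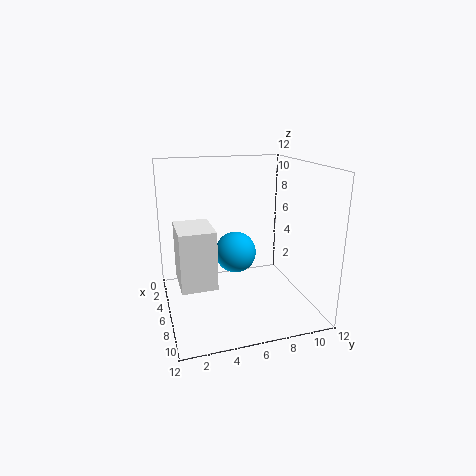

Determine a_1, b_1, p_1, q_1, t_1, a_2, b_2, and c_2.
a_1 = 3
b_1 = 1
p_1 = 4
q_1 = 3
t_1 = 5
a_2 = 2
b_2 = 7
c_2 = 3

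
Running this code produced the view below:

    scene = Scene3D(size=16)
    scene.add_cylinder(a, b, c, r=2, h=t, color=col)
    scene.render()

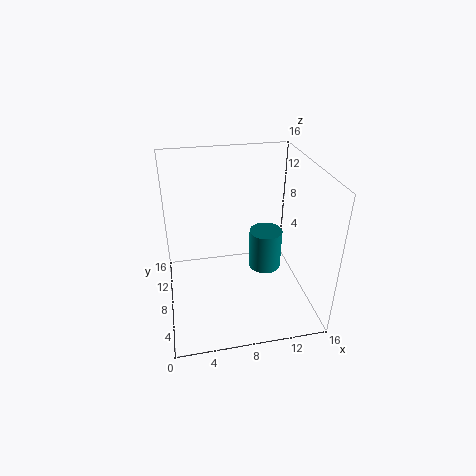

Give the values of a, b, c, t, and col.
a = 12, b = 10.5, c = 2, t = 5, col = 'teal'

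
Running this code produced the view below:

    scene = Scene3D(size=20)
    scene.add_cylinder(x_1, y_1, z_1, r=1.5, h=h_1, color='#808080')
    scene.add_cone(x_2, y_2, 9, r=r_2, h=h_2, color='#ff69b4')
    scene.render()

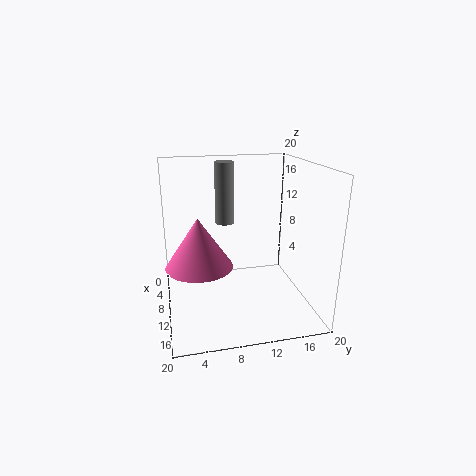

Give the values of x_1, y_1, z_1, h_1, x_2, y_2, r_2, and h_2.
x_1 = 3
y_1 = 9.5
z_1 = 10
h_1 = 9.5
x_2 = 15.5
y_2 = 4
r_2 = 4
h_2 = 6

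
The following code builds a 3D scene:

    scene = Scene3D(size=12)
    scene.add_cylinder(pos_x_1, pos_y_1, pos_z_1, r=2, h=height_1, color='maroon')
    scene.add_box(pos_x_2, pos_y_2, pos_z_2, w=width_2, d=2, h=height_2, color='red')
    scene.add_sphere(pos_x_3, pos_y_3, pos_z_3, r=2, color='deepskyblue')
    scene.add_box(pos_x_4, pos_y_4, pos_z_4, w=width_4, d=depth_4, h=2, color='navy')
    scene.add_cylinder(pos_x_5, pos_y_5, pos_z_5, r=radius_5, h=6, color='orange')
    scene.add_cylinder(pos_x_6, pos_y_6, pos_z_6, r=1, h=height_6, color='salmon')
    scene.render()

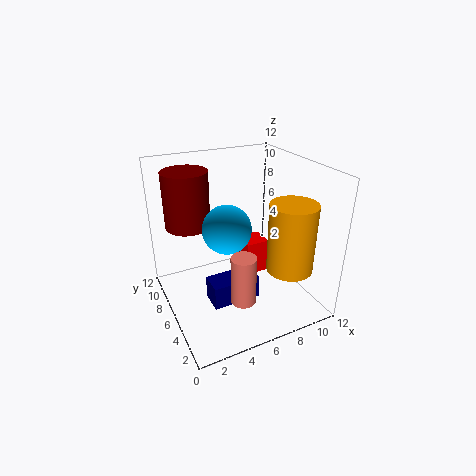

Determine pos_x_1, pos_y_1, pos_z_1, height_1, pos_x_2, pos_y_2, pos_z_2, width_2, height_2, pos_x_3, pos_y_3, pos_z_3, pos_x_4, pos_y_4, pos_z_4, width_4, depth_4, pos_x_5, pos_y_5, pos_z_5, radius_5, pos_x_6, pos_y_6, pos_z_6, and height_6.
pos_x_1 = 3
pos_y_1 = 10
pos_z_1 = 6
height_1 = 5
pos_x_2 = 7
pos_y_2 = 6
pos_z_2 = 2
width_2 = 2
height_2 = 3
pos_x_3 = 5
pos_y_3 = 6
pos_z_3 = 7
pos_x_4 = 3
pos_y_4 = 4
pos_z_4 = 1
width_4 = 4
depth_4 = 2
pos_x_5 = 10
pos_y_5 = 4
pos_z_5 = 3
radius_5 = 2
pos_x_6 = 5
pos_y_6 = 3
pos_z_6 = 2
height_6 = 4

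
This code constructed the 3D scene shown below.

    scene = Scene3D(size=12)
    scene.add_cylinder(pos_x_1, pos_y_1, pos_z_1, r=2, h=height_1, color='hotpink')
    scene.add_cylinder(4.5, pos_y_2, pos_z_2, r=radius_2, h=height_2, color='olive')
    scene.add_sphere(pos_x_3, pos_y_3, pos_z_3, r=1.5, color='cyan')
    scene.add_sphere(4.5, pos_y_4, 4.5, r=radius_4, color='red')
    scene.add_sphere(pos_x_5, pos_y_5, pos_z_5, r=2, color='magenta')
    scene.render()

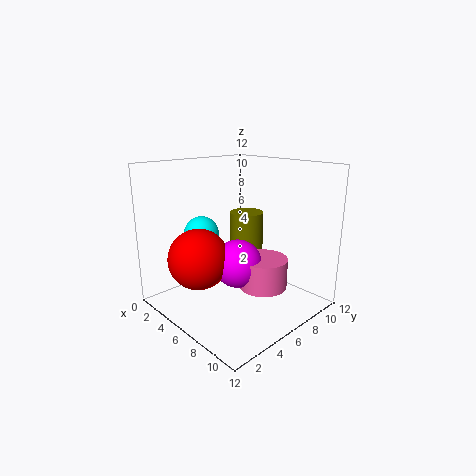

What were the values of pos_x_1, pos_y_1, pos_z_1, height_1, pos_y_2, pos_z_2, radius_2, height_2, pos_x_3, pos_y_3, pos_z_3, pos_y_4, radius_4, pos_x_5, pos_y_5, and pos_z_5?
pos_x_1 = 8
pos_y_1 = 7
pos_z_1 = 2
height_1 = 2.5
pos_y_2 = 8.5
pos_z_2 = 2
radius_2 = 1.5
height_2 = 5.5
pos_x_3 = 3
pos_y_3 = 4.5
pos_z_3 = 6
pos_y_4 = 3
radius_4 = 2.5
pos_x_5 = 6.5
pos_y_5 = 5.5
pos_z_5 = 4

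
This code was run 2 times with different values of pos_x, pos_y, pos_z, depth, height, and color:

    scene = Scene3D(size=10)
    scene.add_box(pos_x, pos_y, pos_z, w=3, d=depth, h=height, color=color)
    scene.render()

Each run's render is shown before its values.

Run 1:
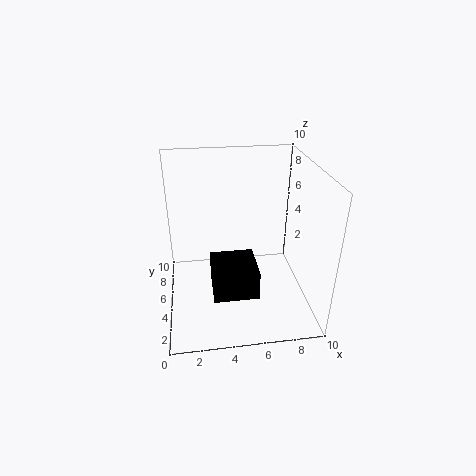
pos_x = 3; pos_y = 2; pos_z = 2; depth = 3; height = 2; color = 'black'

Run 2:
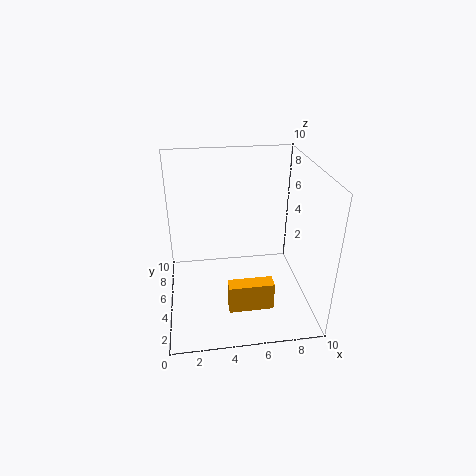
pos_x = 4; pos_y = 2; pos_z = 1; depth = 1; height = 2; color = 'orange'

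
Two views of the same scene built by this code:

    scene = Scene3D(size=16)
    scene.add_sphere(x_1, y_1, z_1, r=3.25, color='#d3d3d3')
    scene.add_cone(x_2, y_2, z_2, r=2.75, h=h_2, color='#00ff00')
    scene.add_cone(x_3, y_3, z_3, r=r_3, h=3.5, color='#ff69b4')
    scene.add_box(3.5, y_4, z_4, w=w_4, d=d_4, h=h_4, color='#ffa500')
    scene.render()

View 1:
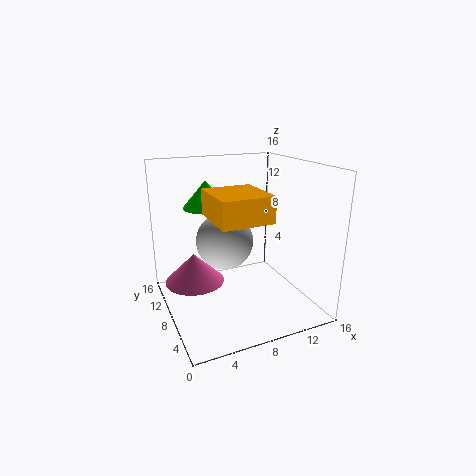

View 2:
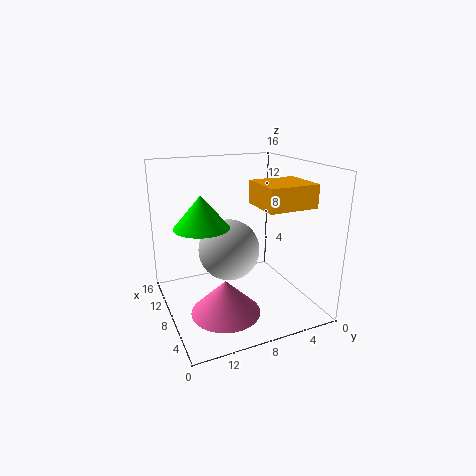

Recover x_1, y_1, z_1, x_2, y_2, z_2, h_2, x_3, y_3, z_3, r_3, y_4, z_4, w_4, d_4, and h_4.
x_1 = 7, y_1 = 9.5, z_1 = 7.25, x_2 = 6, y_2 = 12.75, z_2 = 10.5, h_2 = 3.25, x_3 = 3.75, y_3 = 11.25, z_3 = 2, r_3 = 3.5, y_4 = 1, z_4 = 11.75, w_4 = 5, d_4 = 5.5, h_4 = 2.5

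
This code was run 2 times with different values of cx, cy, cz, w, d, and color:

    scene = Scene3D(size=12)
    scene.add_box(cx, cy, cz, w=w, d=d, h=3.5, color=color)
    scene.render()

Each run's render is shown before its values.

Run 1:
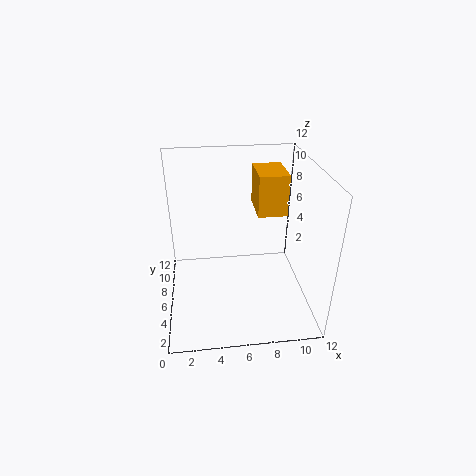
cx = 7.75
cy = 6.5
cz = 7.5
w = 2.5
d = 3.5
color = 'orange'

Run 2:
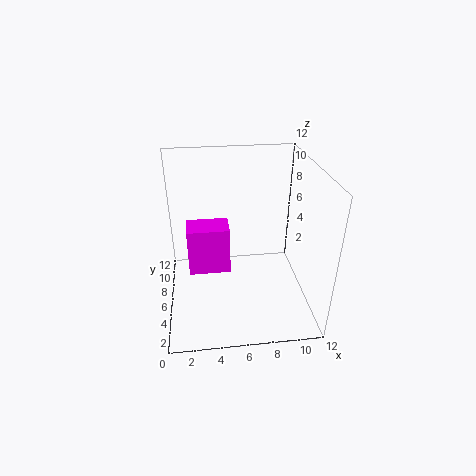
cx = 2
cy = 2.5
cz = 5.25
w = 3
d = 2
color = 'magenta'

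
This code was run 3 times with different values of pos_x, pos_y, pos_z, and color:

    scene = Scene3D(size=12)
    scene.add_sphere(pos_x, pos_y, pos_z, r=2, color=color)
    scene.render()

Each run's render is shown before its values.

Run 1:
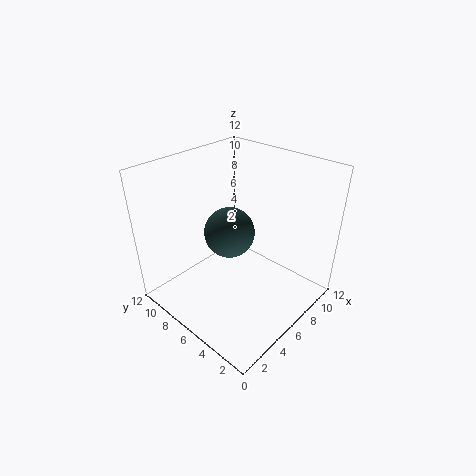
pos_x = 5; pos_y = 6; pos_z = 7; color = 'darkslategray'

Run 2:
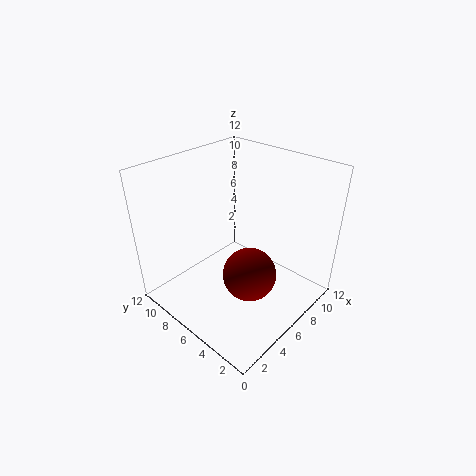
pos_x = 4; pos_y = 3; pos_z = 5; color = 'maroon'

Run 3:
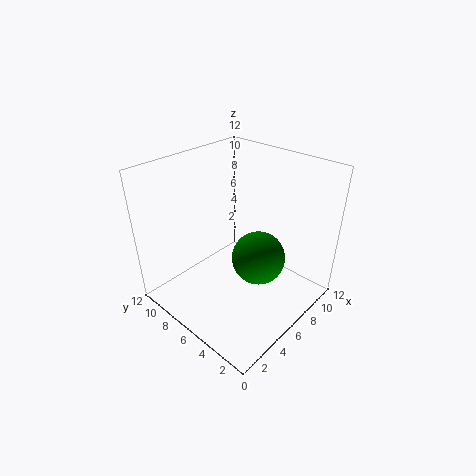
pos_x = 5; pos_y = 3; pos_z = 6; color = 'green'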